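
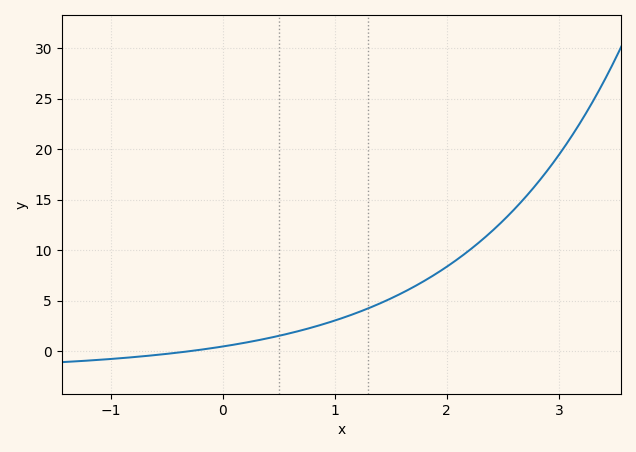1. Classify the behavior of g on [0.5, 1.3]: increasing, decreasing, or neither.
increasing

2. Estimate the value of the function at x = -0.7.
-0.486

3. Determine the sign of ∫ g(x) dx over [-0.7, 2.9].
positive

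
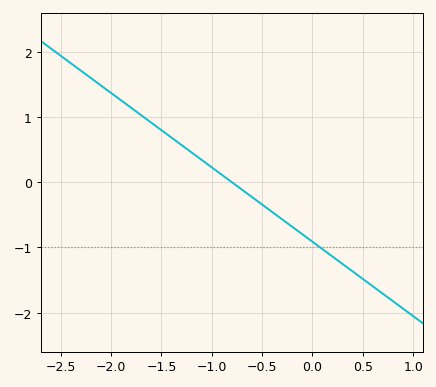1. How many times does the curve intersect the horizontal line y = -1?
1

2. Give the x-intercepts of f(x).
-0.8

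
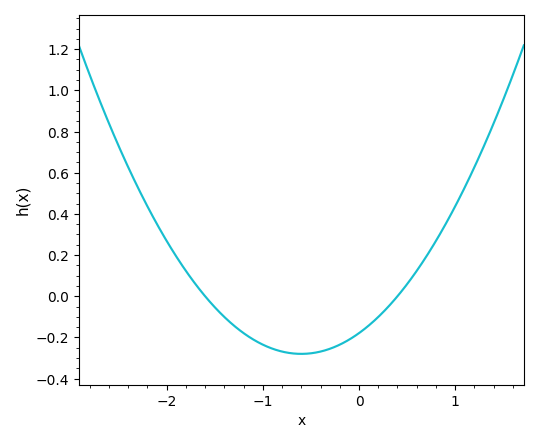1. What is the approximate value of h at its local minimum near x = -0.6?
-0.28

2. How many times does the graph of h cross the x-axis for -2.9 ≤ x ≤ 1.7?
2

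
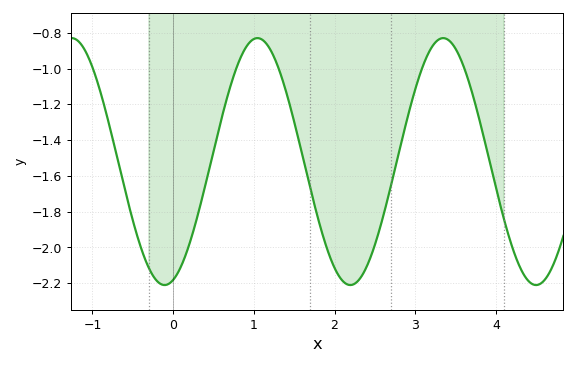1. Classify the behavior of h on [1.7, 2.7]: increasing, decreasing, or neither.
neither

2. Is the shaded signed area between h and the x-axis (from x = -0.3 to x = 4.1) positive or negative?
negative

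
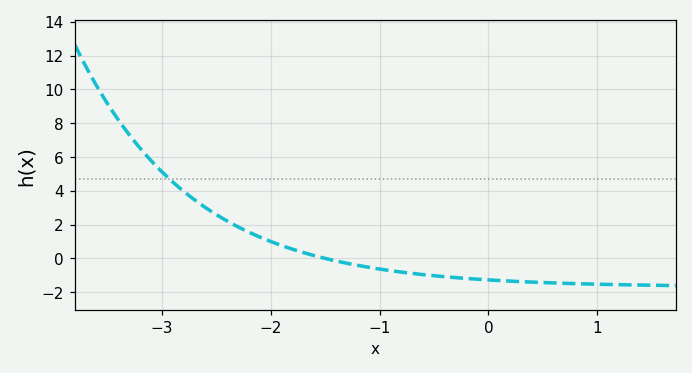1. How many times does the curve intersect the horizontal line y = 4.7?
1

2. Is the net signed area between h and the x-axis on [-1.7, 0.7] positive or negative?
negative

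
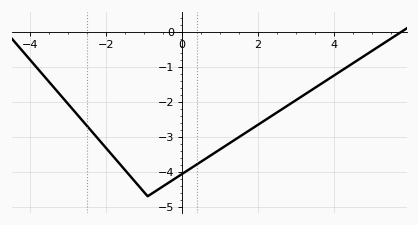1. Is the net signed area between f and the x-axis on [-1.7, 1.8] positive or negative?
negative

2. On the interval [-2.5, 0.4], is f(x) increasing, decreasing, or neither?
neither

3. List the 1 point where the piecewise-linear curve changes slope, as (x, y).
(-0.9, -4.7)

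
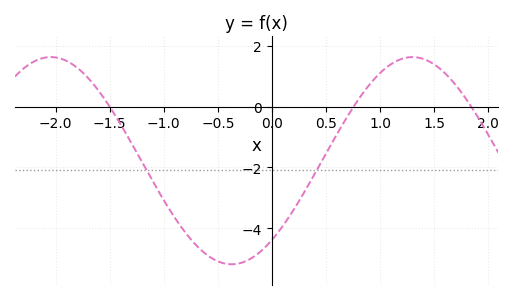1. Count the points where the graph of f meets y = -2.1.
2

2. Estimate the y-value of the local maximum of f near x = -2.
1.6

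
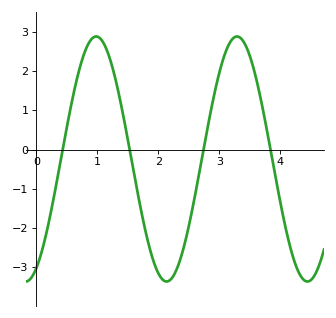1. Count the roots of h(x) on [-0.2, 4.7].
4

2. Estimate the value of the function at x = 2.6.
-1.2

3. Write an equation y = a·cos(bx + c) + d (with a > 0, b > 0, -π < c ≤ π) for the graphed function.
y = 3.12cos(2.72x - 2.67) - 0.24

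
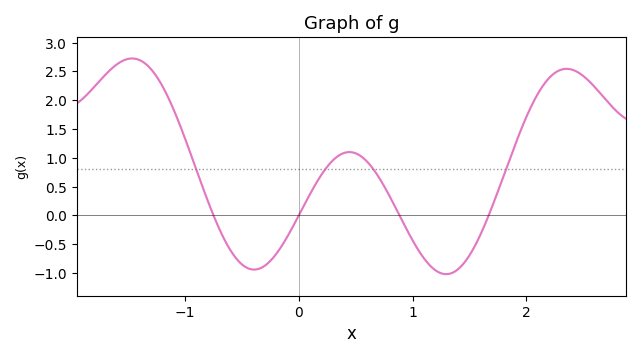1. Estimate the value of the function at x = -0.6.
-0.6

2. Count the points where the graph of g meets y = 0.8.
4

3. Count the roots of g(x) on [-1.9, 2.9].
4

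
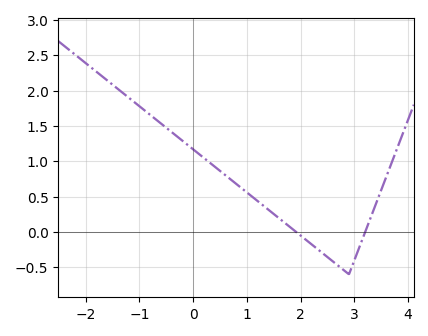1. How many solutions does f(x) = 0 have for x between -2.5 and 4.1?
2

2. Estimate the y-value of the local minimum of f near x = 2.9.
-0.6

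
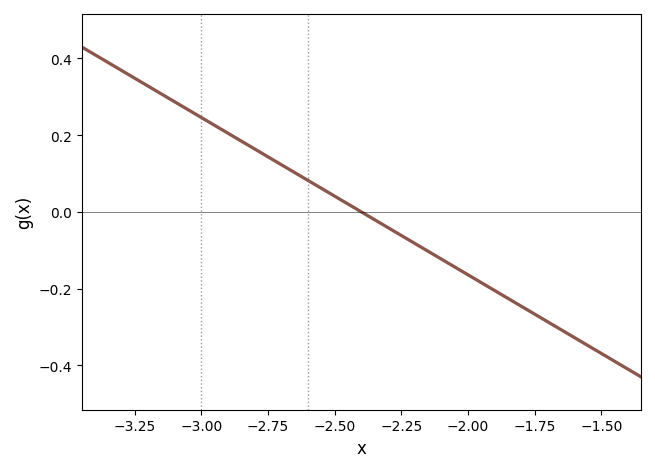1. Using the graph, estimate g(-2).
-0.164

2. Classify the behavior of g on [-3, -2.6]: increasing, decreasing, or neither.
decreasing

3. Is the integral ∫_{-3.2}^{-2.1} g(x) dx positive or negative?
positive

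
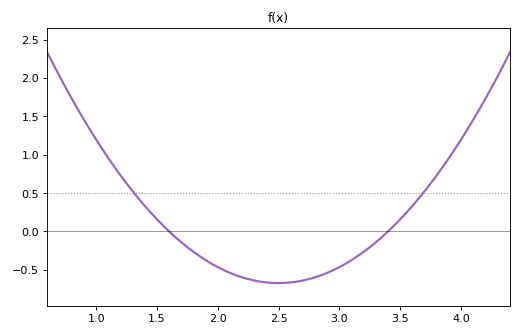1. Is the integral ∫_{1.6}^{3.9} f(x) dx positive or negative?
negative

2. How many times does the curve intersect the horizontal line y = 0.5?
2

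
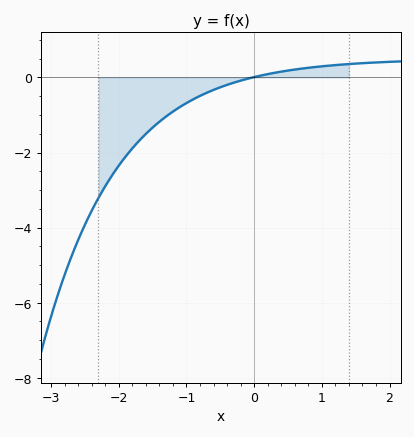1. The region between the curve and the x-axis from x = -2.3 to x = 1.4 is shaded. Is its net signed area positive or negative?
negative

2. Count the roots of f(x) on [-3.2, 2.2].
1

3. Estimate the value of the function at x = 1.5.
0.4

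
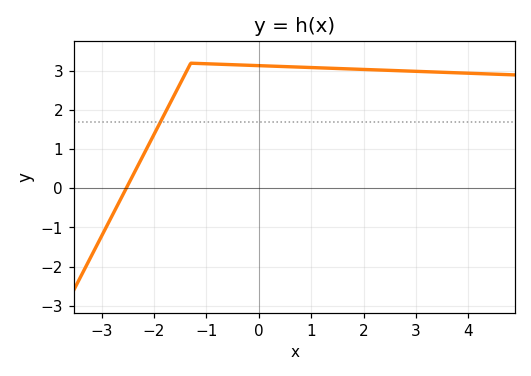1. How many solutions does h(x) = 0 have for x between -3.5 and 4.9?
1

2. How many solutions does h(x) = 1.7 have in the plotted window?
1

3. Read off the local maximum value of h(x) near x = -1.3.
3.2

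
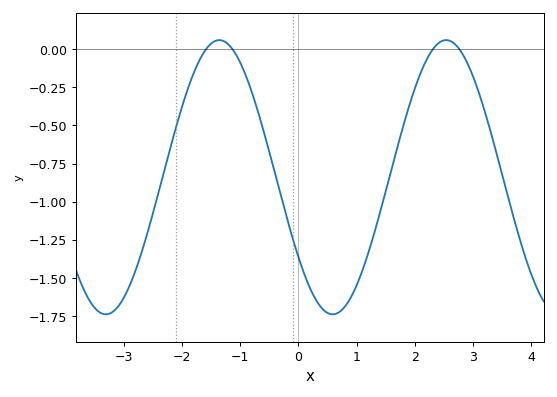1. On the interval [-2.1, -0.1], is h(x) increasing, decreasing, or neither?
neither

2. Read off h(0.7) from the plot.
-1.75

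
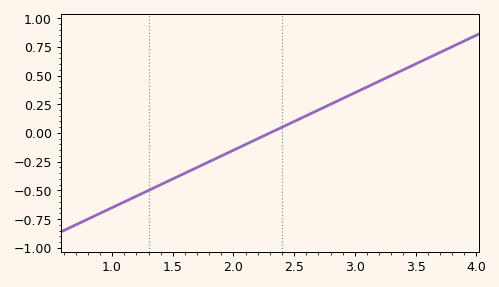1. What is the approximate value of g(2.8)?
0.25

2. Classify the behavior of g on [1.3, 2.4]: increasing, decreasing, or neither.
increasing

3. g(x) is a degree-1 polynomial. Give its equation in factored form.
y = 0.5(x - 2.3)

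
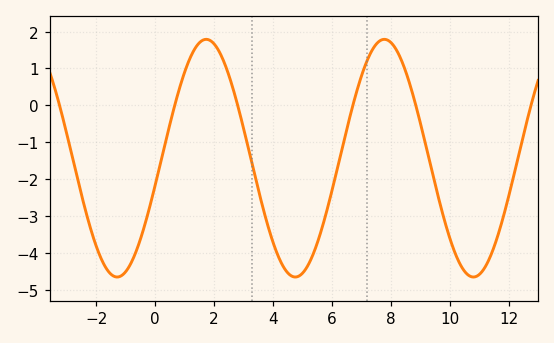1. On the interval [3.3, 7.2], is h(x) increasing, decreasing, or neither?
neither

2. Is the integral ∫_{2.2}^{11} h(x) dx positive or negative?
negative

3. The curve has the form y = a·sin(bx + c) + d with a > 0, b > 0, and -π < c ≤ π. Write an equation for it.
y = 3.22sin(1.04x - 0.232) - 1.43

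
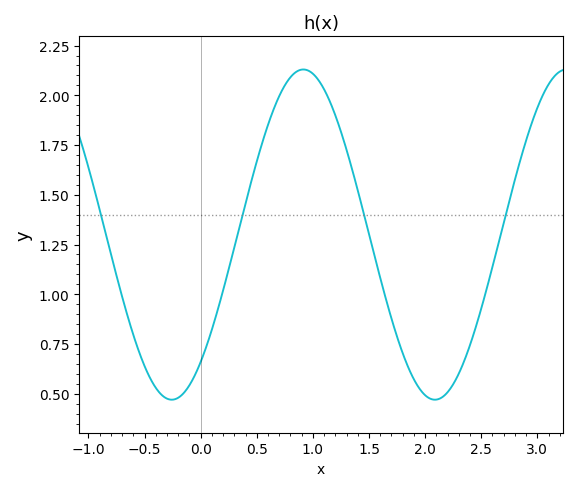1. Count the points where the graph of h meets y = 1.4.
4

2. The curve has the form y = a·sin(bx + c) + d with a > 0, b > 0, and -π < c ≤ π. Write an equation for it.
y = 0.83sin(2.68x - 0.882) + 1.3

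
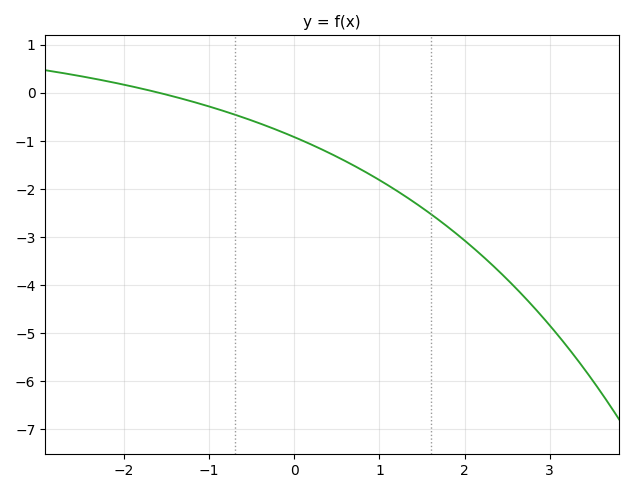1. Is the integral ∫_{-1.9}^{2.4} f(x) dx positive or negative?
negative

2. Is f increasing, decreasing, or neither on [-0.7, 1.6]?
decreasing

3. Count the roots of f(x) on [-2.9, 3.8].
1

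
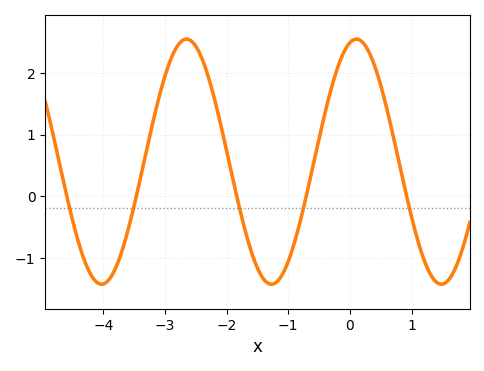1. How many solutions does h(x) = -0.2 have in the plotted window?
5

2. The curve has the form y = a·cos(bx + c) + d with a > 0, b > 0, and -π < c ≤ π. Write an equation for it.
y = 1.99cos(2.28x - 0.242) + 0.56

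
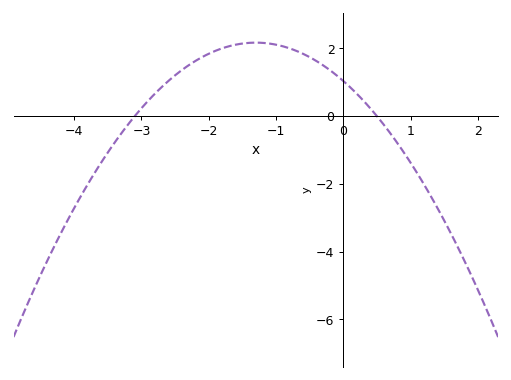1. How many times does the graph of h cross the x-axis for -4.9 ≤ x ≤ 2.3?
2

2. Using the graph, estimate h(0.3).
0.456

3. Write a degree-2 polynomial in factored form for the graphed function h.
y = -0.67(x + 3.1)(x - 0.5)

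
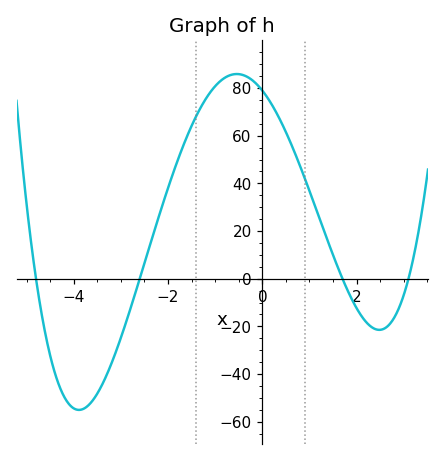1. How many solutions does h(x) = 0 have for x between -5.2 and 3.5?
4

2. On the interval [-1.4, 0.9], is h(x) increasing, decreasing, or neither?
neither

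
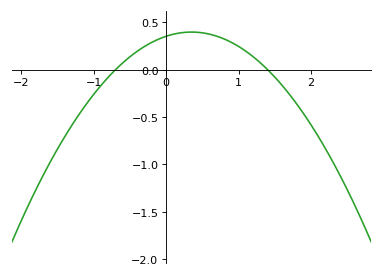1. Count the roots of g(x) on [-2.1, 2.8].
2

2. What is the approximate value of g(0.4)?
0.396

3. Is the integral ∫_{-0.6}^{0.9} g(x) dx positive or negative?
positive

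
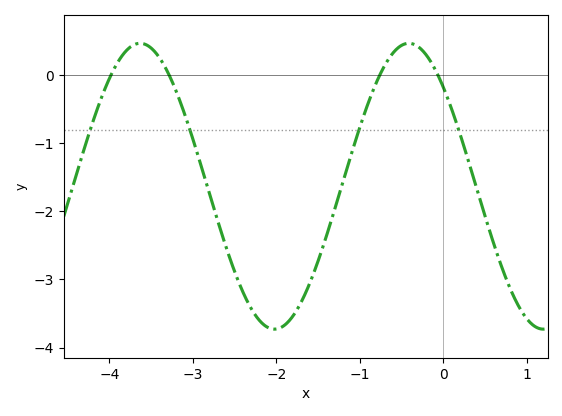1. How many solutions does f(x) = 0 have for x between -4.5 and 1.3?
4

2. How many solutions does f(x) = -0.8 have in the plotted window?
4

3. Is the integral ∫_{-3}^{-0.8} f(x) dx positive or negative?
negative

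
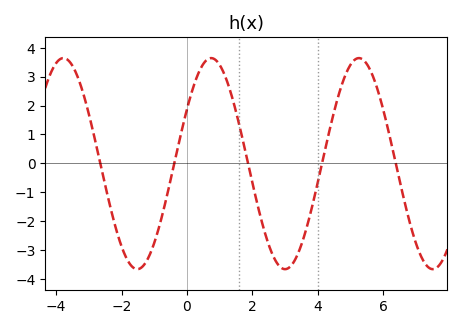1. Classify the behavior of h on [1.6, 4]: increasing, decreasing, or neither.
neither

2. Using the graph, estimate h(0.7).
3.63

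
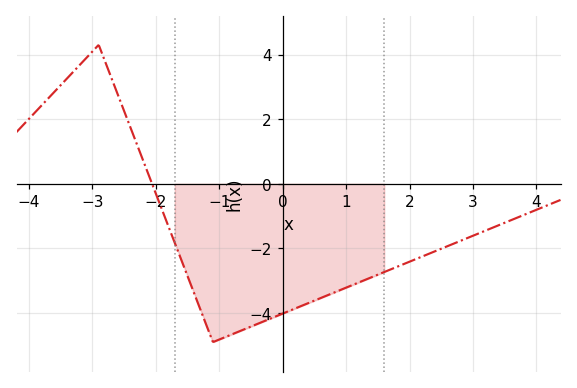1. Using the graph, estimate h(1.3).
-2.97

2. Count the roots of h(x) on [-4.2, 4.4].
1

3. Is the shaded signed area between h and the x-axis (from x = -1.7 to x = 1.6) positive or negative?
negative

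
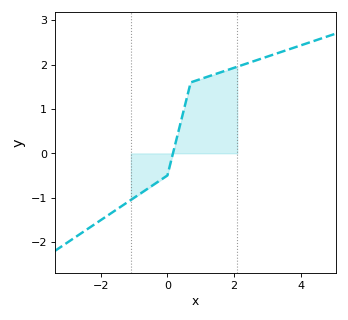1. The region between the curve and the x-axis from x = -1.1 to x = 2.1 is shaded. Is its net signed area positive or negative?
positive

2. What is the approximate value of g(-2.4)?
-1.7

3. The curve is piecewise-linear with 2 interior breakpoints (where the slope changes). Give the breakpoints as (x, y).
(0, -0.5); (0.7, 1.6)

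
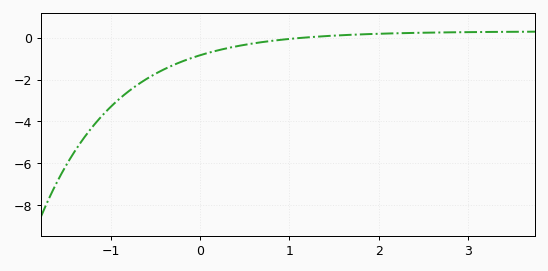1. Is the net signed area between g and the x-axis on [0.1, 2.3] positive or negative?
negative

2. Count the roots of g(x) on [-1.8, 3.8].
1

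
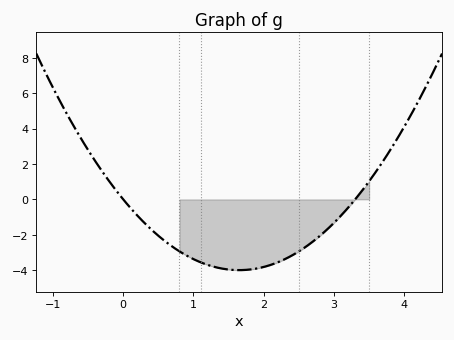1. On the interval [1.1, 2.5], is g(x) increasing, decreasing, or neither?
neither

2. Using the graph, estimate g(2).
-3.82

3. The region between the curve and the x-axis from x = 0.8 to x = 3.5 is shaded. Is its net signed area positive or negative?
negative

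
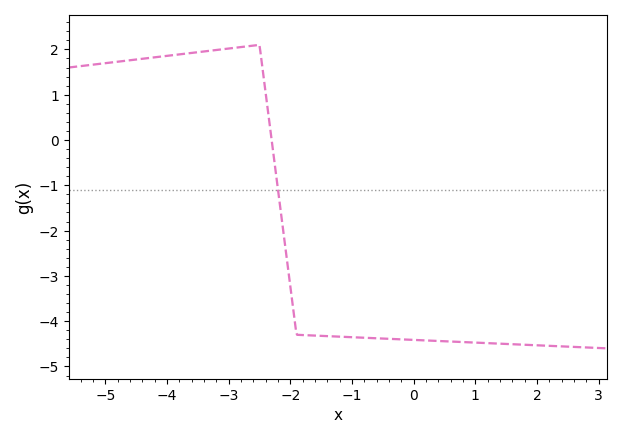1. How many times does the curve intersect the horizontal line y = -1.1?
1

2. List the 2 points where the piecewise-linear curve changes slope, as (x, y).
(-2.5, 2.1); (-1.9, -4.3)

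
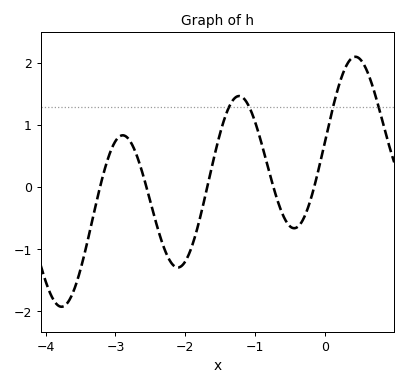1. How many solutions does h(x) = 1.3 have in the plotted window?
4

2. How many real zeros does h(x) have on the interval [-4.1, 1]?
5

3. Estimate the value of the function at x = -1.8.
-0.55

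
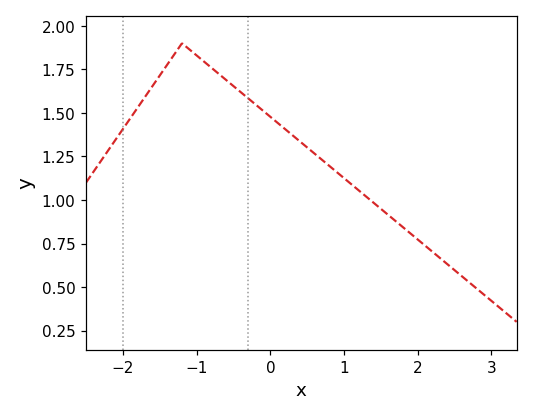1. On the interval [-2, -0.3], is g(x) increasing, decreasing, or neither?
neither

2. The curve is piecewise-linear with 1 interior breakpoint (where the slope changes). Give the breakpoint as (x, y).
(-1.2, 1.9)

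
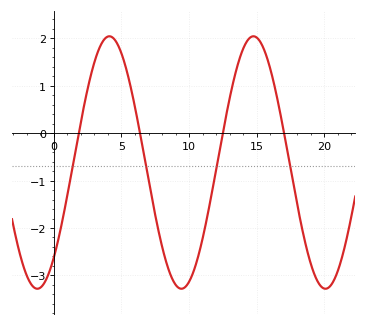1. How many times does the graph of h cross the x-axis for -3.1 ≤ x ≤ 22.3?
4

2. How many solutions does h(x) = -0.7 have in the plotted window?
4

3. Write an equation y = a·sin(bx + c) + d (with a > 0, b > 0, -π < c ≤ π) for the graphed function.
y = 2.66sin(0.59x - 0.85) - 0.62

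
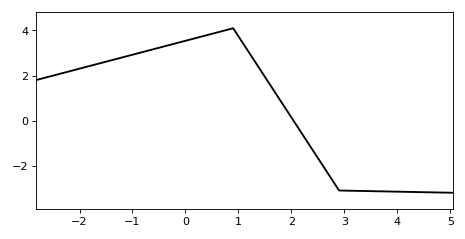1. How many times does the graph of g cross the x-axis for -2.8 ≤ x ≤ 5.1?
1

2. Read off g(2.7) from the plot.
-2.4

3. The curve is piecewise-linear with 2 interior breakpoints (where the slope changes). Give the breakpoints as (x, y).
(0.9, 4.1); (2.9, -3.1)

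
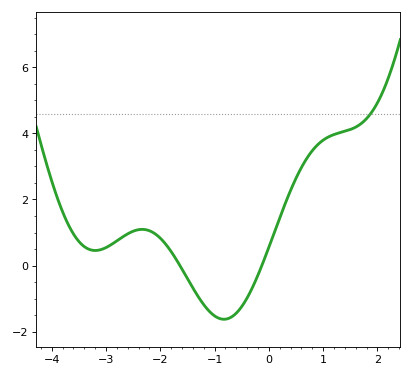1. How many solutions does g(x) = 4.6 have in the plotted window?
1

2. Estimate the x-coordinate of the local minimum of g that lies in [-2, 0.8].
-0.8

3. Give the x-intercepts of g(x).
-1.6, -0.1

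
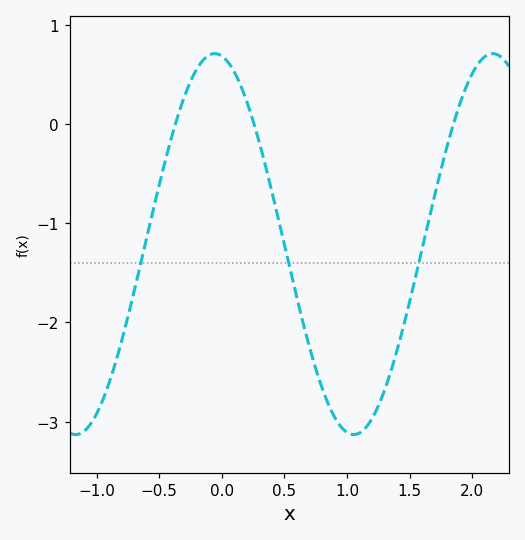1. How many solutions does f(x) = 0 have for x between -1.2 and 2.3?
3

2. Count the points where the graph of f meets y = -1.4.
3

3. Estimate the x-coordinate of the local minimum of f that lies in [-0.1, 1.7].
1.05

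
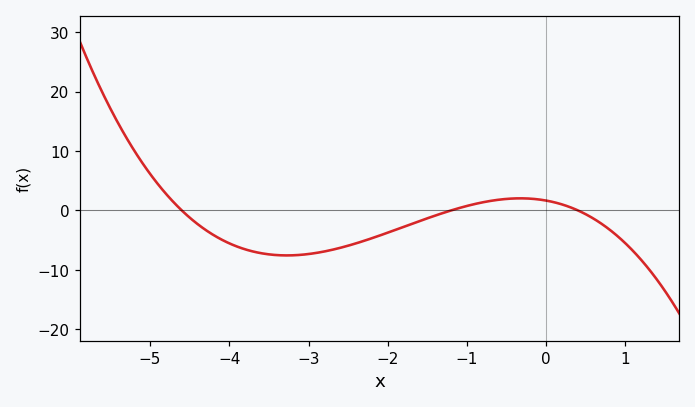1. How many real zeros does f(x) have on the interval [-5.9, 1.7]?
3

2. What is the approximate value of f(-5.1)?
8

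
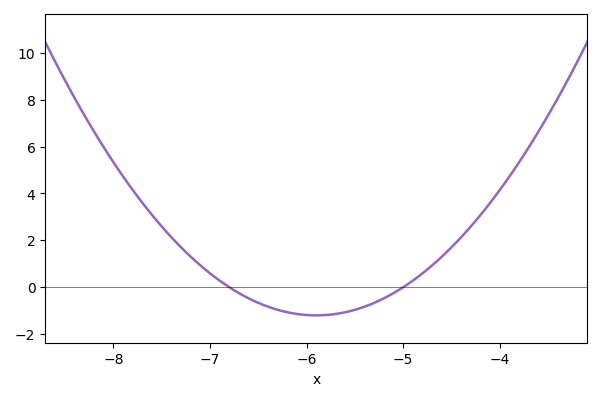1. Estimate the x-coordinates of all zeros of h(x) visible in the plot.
-6.8, -5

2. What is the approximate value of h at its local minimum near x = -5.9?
-1.2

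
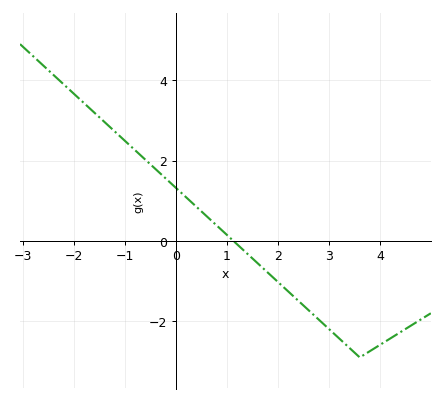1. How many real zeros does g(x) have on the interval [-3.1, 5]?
1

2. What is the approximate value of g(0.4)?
0.8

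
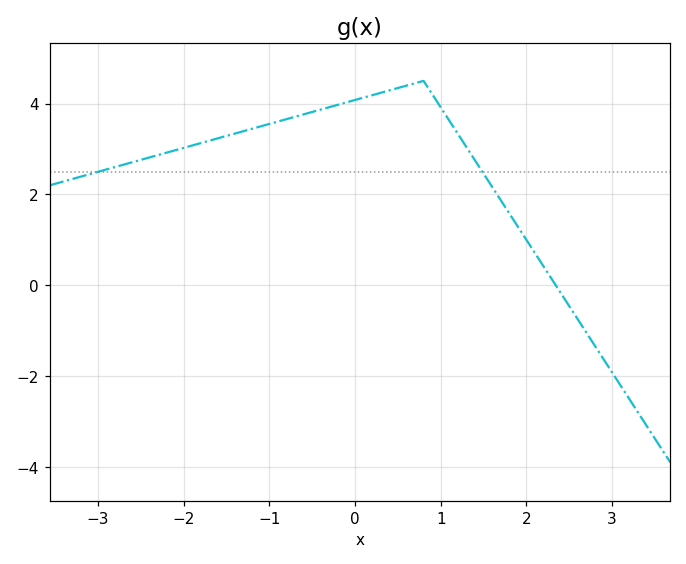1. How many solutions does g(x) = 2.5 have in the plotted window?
2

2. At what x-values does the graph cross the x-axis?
2.3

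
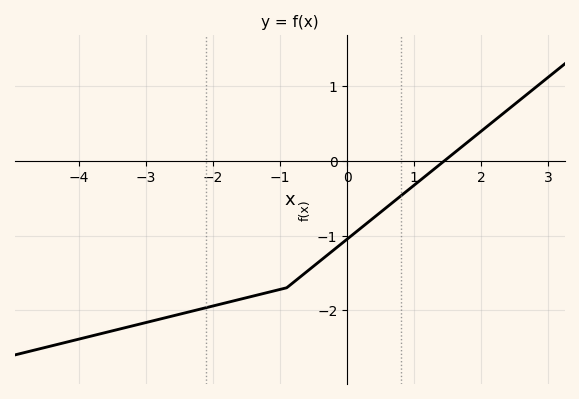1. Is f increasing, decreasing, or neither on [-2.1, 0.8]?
increasing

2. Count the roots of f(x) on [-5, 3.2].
1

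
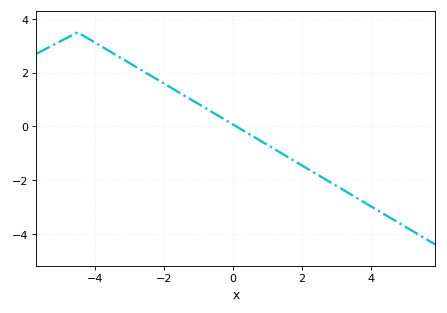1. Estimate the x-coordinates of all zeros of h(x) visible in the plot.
0.089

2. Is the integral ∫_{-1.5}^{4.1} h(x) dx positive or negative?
negative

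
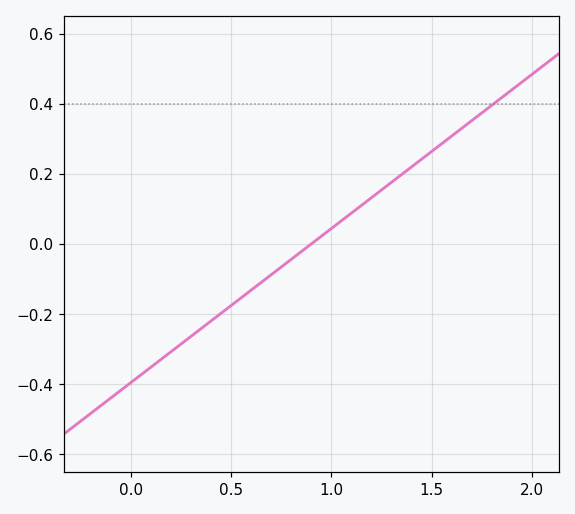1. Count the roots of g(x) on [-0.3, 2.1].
1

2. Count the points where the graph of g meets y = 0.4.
1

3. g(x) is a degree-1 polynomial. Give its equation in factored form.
y = 0.44(x - 0.9)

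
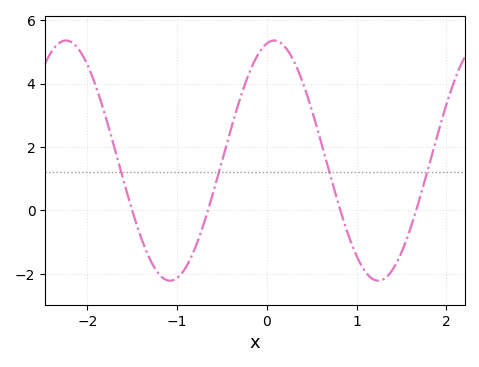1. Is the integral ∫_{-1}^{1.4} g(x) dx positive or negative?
positive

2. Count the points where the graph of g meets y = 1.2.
4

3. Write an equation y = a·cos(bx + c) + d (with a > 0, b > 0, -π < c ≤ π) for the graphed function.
y = 3.79cos(2.7x - 0.22) + 1.57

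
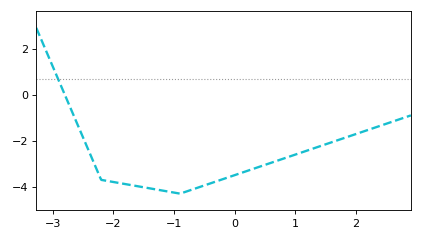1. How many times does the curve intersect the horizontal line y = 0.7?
1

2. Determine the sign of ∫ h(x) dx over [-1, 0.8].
negative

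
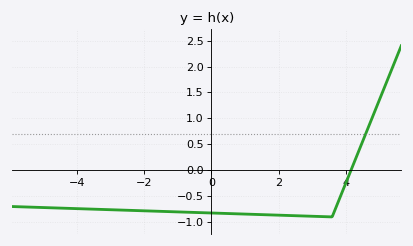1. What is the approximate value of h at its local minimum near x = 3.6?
-0.9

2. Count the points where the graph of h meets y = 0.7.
1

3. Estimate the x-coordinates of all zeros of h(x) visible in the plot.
4.2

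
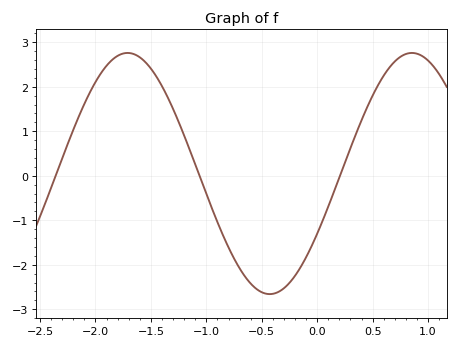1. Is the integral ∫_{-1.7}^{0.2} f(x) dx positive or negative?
negative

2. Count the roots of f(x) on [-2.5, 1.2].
3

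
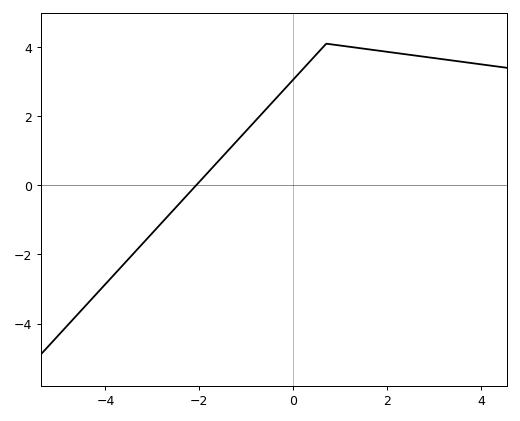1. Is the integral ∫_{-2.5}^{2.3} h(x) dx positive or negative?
positive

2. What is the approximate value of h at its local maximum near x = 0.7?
4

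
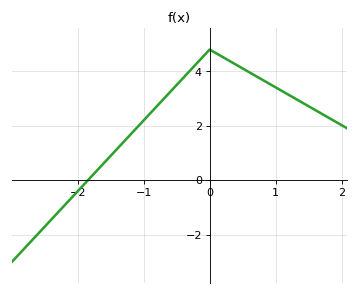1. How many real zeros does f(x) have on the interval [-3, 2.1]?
1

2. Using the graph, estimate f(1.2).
3.2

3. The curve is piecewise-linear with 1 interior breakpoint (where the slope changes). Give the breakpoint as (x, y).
(0, 4.8)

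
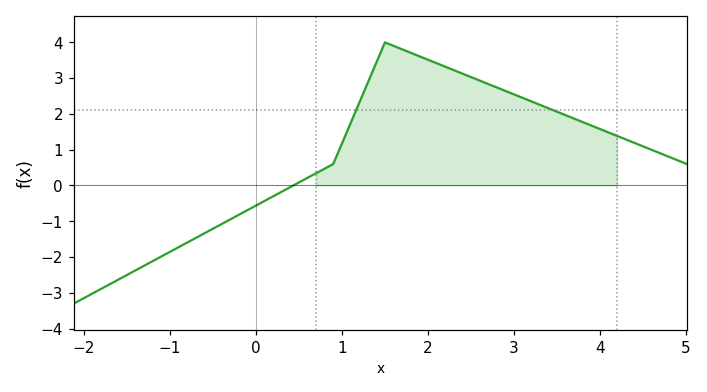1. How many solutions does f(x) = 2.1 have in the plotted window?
2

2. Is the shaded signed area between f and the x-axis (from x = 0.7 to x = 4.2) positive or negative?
positive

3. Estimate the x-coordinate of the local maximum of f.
1.5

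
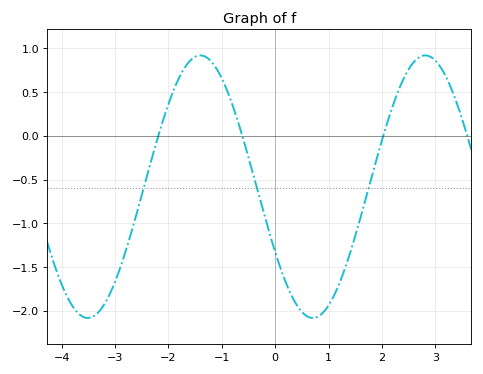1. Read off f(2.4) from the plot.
0.645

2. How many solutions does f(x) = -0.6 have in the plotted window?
3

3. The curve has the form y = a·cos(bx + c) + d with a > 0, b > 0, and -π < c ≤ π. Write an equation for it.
y = 1.5cos(1.49x + 2.09) - 0.58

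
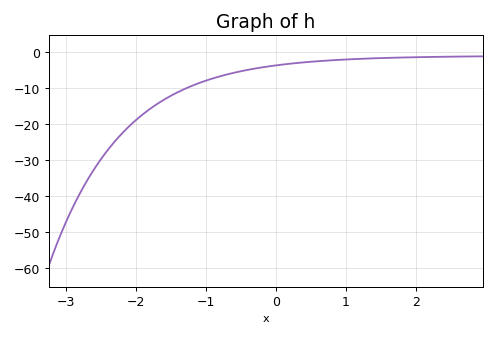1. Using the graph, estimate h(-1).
-7.88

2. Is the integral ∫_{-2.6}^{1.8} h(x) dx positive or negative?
negative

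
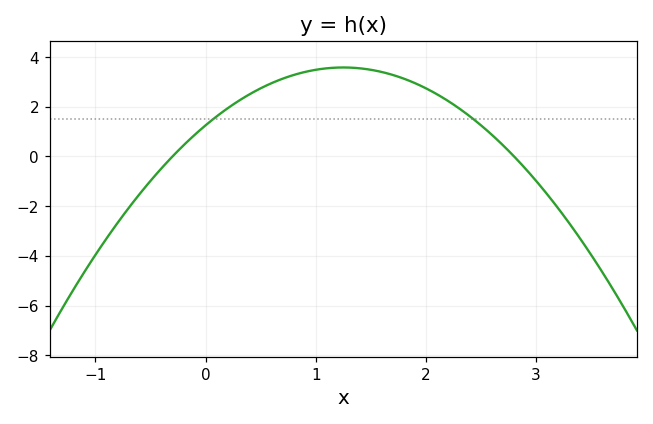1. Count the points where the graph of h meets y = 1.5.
2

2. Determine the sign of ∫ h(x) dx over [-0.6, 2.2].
positive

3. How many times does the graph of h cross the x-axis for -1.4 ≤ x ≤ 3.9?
2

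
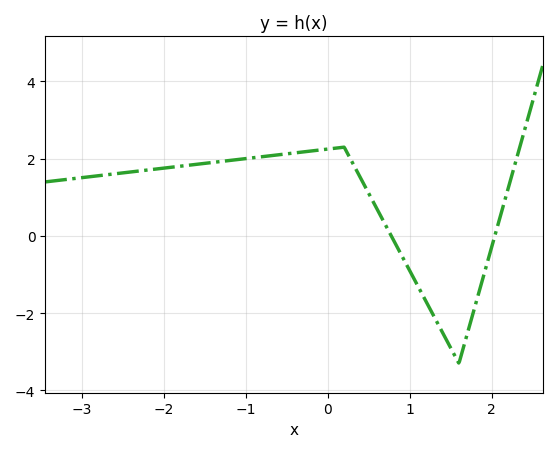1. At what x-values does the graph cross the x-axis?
0.775, 2.04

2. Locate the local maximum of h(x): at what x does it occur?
0.198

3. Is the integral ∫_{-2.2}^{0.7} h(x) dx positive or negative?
positive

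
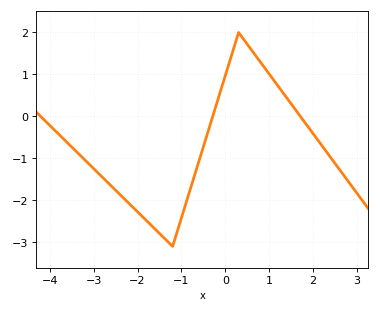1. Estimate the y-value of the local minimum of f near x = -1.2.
-3.1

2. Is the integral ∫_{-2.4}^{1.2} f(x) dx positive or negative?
negative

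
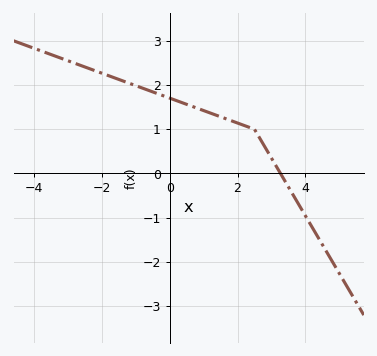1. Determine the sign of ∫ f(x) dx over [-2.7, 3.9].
positive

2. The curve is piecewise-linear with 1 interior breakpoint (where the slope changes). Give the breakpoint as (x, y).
(2.5, 1)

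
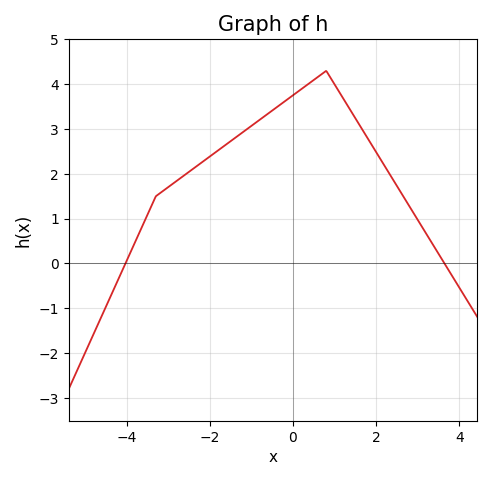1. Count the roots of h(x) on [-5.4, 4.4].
2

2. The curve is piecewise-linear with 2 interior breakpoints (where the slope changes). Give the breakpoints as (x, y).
(-3.3, 1.5); (0.8, 4.3)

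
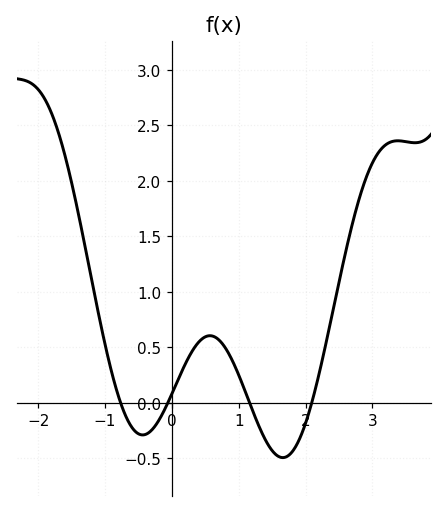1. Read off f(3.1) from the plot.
2.25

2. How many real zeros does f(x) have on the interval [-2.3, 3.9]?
4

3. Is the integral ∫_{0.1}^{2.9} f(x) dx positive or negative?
positive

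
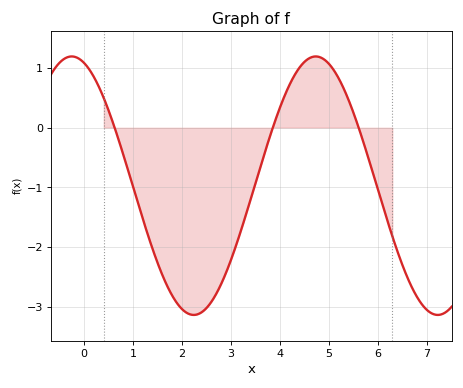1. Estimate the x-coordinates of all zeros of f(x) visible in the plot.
0.6, 3.8, 5.6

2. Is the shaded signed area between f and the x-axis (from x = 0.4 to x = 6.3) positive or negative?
negative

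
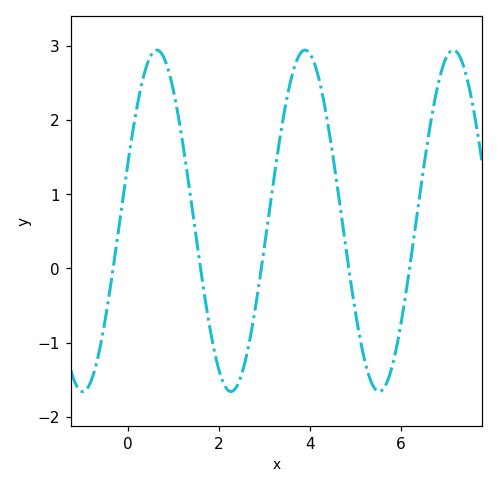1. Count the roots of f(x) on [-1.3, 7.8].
5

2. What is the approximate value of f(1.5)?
0.4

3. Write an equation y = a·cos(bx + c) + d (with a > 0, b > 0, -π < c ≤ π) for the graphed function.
y = 2.3cos(1.9x - 1.2) + 0.64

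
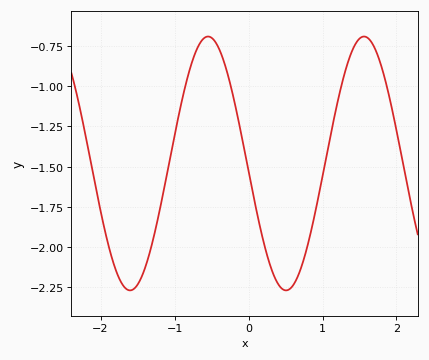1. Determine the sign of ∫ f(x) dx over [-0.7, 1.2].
negative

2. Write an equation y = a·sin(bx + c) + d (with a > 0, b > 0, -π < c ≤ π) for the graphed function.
y = 0.79sin(3x - 3.1) - 1.48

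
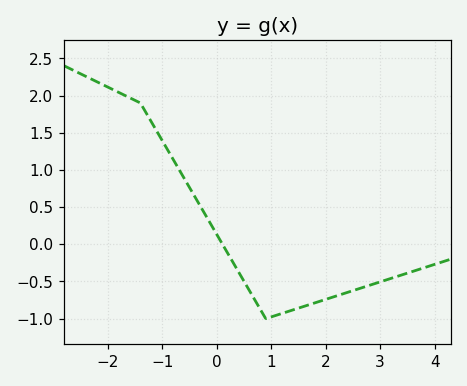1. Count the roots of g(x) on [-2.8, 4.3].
1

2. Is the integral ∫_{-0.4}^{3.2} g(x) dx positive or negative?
negative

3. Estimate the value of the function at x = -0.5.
0.765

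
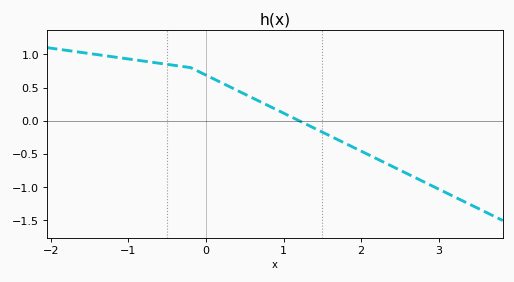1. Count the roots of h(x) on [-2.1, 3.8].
1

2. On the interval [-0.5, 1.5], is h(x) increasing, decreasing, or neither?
decreasing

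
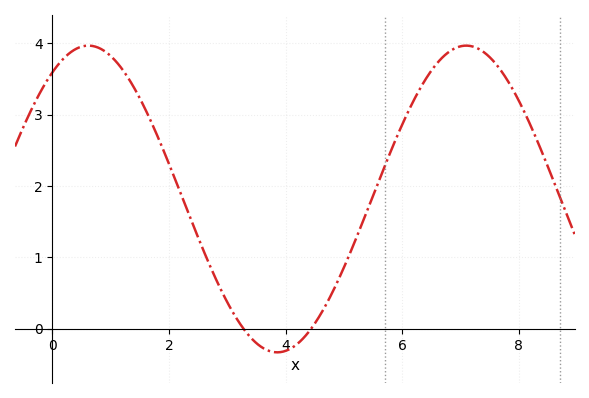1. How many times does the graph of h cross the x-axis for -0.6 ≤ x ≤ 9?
2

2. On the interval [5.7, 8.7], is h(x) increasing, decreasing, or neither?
neither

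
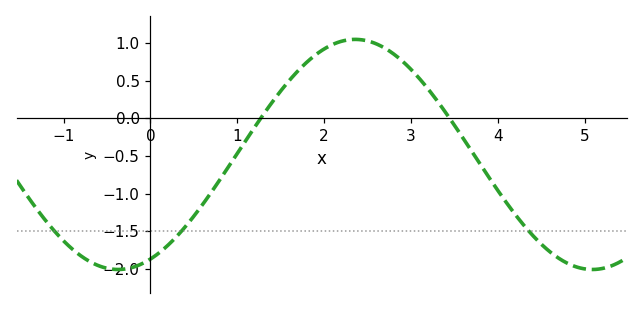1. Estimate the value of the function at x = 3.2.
0.4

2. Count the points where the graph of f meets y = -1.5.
3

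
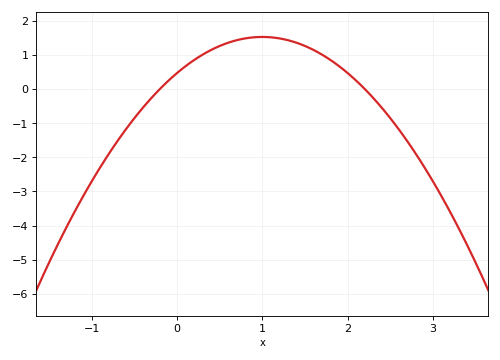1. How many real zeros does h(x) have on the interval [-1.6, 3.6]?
2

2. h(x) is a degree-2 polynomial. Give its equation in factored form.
y = -1.06(x + 0.2)(x - 2.2)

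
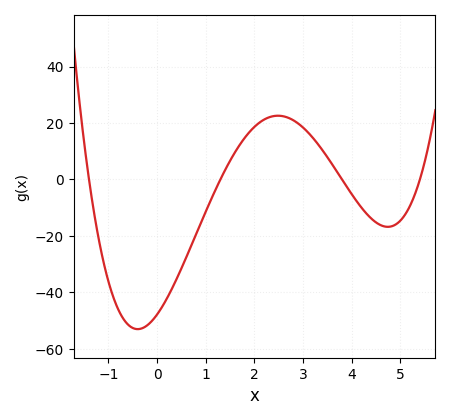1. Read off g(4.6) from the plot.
-16.2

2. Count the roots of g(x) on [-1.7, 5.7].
4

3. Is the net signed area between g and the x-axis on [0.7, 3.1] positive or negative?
positive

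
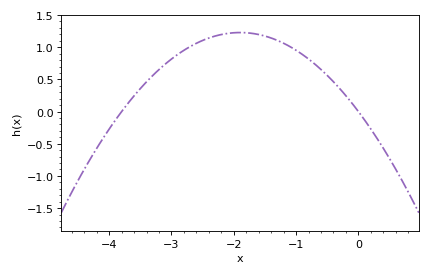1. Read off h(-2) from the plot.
1.22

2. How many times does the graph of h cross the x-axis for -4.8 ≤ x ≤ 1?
2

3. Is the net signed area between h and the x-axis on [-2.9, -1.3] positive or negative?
positive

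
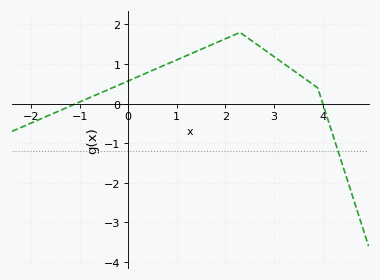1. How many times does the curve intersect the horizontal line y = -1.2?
1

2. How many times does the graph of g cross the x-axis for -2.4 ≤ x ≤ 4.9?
2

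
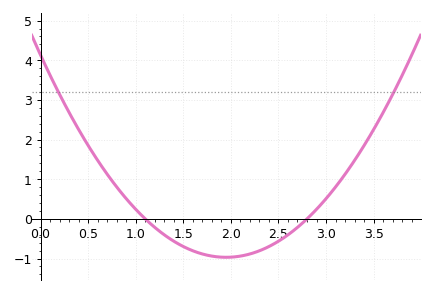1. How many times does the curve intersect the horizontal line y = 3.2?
2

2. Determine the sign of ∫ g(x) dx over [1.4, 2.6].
negative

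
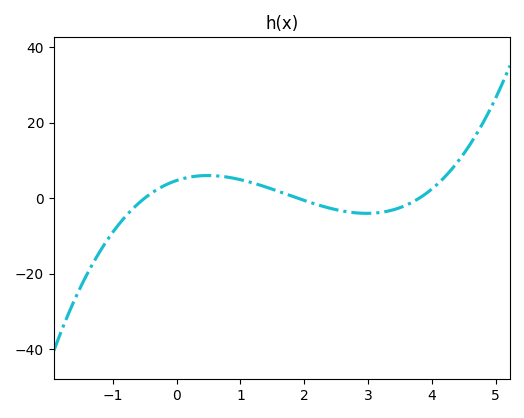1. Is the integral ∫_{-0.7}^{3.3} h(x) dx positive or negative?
positive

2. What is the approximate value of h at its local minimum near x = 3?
-4.01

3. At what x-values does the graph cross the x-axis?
-0.5, 1.9, 3.8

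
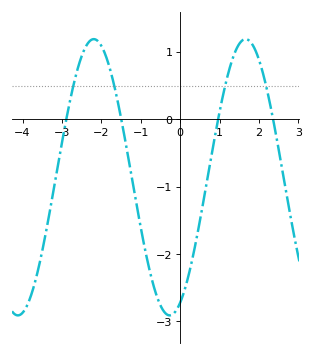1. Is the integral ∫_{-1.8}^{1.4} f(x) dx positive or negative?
negative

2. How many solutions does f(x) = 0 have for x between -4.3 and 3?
4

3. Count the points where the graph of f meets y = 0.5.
4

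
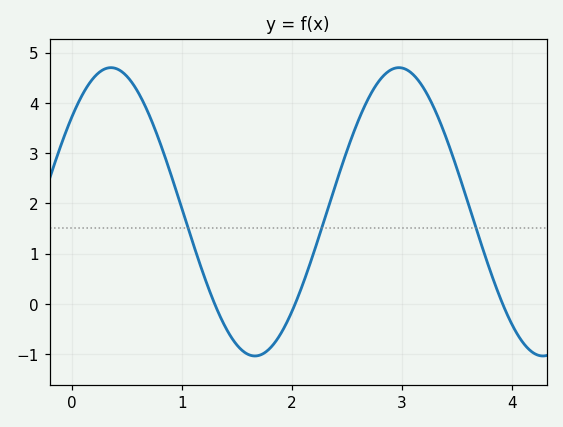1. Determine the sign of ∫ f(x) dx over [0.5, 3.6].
positive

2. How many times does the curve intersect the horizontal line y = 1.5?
3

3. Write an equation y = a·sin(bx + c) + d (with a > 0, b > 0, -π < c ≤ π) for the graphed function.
y = 2.87sin(2.4x + 0.722) + 1.83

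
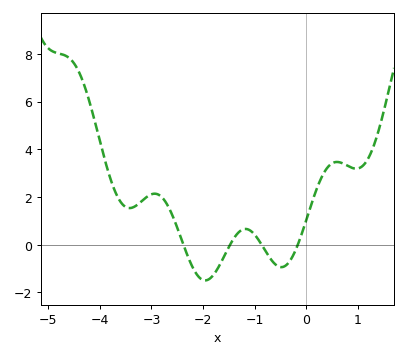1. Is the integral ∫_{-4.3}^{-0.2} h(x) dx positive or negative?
positive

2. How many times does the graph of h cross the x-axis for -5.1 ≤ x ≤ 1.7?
4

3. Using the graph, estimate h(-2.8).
2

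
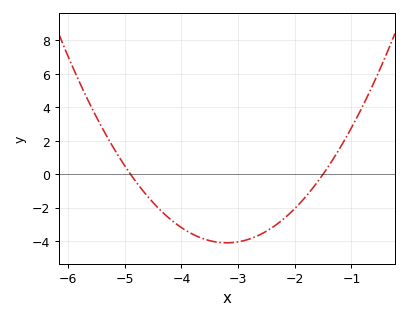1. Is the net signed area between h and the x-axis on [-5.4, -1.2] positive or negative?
negative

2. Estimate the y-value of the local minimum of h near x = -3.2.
-4.1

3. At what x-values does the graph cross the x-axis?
-4.9, -1.5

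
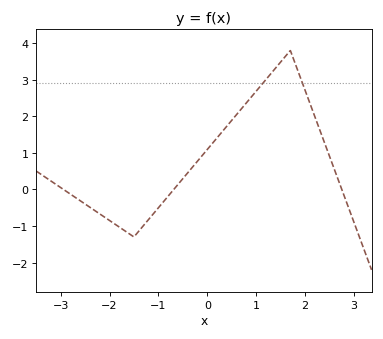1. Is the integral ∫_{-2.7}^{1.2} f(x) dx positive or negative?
positive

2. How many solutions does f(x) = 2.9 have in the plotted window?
2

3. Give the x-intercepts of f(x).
-2.9, -0.7, 2.8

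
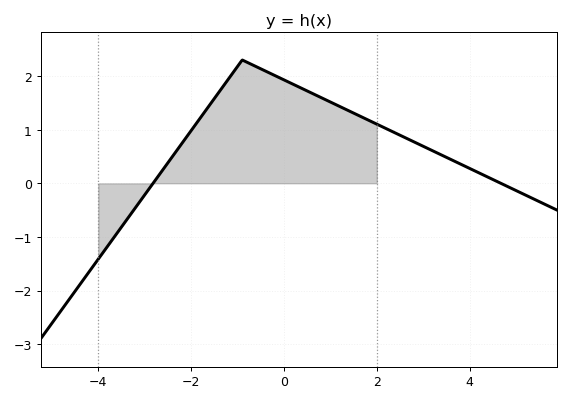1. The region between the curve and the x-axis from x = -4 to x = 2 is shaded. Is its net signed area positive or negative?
positive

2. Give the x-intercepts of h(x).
-2.8, 4.6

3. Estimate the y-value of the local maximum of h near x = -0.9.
2.3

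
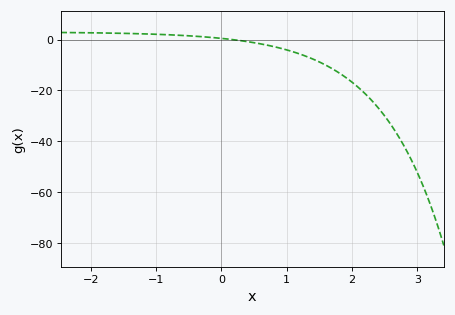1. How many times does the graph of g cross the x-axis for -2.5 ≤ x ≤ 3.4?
1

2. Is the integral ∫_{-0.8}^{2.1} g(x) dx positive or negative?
negative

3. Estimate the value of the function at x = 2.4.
-26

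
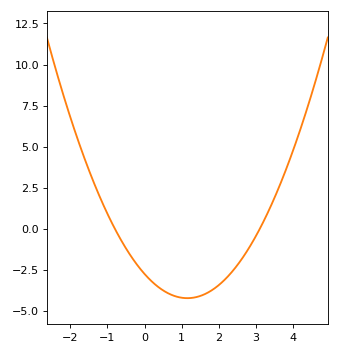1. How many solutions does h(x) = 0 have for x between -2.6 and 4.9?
2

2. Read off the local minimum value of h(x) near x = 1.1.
-4.2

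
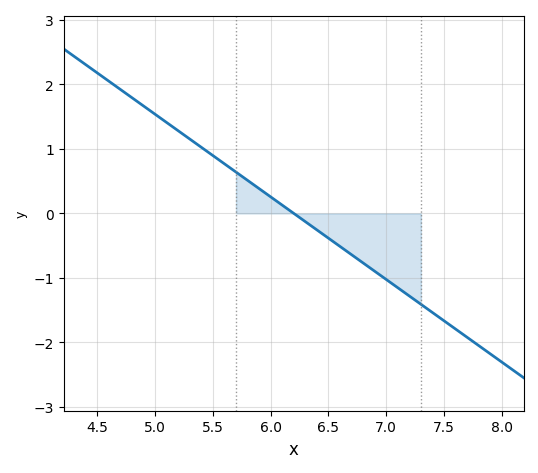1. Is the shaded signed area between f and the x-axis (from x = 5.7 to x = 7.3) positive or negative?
negative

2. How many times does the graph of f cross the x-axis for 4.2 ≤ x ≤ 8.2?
1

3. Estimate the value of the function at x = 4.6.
2.05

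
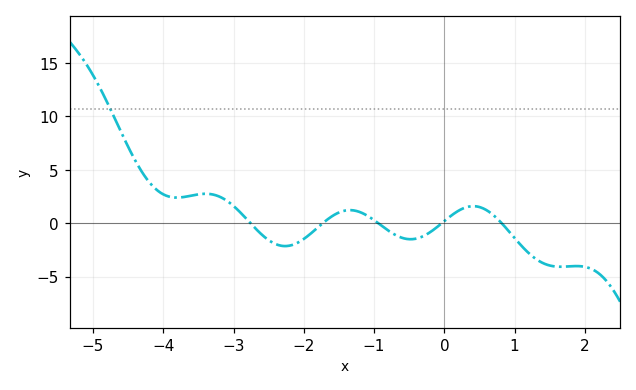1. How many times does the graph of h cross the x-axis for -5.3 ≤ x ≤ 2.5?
5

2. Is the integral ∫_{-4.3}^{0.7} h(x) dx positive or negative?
positive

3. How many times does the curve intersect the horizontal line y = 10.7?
1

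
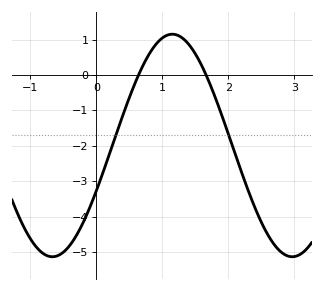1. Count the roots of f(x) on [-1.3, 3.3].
2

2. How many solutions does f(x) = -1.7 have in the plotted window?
2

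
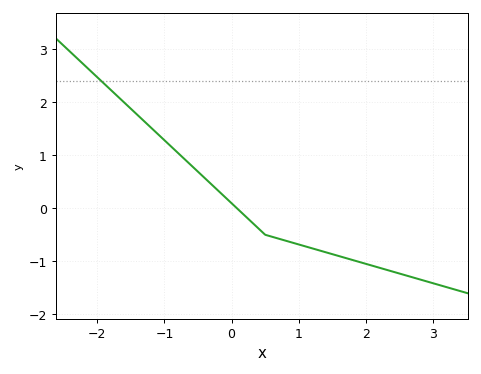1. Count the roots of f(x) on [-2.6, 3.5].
1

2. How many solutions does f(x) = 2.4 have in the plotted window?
1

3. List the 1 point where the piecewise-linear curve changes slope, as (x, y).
(0.5, -0.5)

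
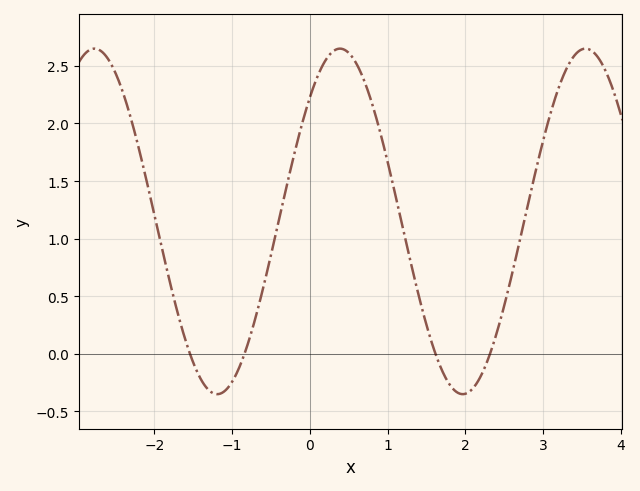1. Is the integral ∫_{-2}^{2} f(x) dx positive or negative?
positive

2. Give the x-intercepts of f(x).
-1.54, -0.841, 1.62, 2.32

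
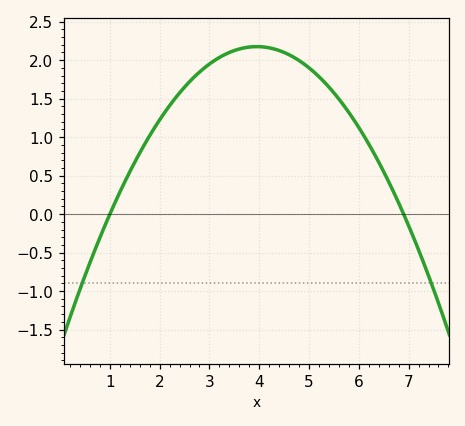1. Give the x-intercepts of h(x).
1, 6.9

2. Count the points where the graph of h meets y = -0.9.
2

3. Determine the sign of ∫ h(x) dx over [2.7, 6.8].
positive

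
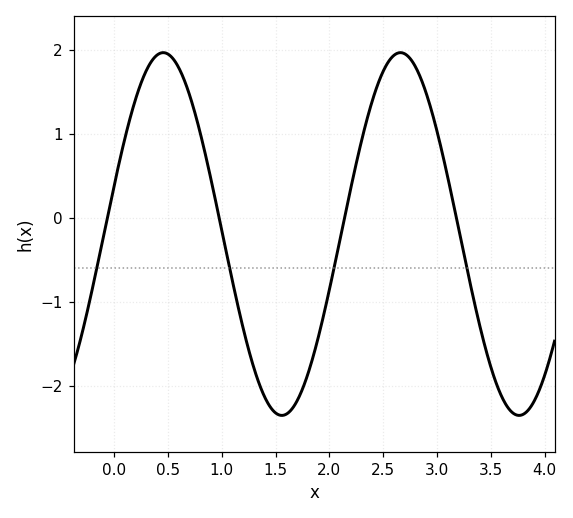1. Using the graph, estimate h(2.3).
0.925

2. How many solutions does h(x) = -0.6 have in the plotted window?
4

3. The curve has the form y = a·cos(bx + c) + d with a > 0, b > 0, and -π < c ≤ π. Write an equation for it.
y = 2.16cos(2.85x - 1.3) - 0.19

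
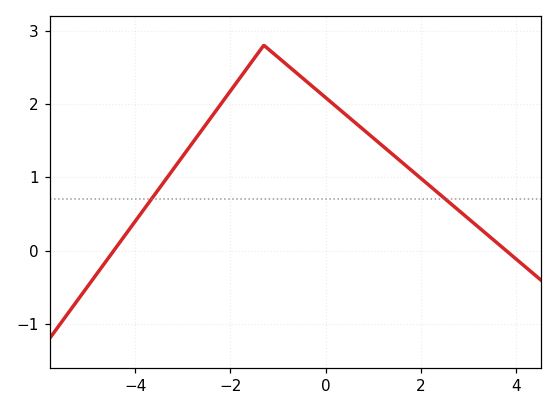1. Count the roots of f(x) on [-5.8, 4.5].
2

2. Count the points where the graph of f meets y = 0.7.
2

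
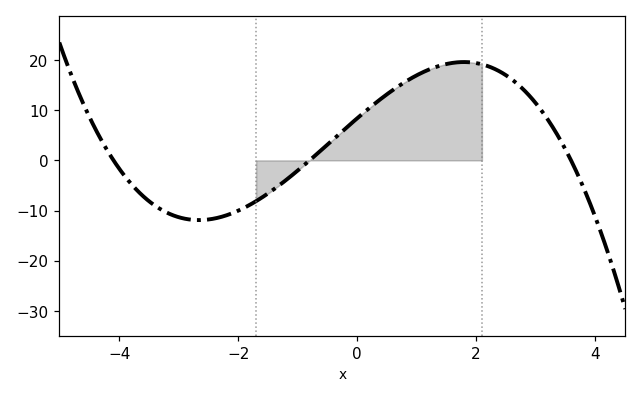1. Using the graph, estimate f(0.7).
15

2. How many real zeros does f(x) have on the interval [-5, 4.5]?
3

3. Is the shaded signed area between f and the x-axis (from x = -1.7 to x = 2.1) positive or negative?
positive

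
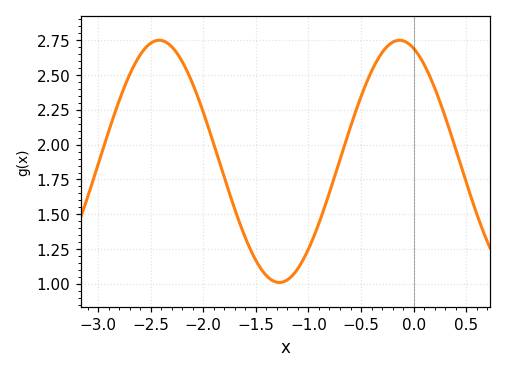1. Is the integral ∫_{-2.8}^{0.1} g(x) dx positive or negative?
positive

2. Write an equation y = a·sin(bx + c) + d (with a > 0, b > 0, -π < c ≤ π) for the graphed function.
y = 0.87sin(2.75x + 1.94) + 1.88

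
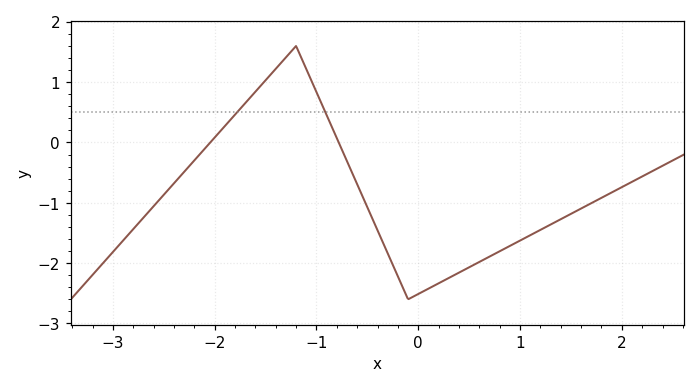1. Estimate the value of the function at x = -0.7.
-0.3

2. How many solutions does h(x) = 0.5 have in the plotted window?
2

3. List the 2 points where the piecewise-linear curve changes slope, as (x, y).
(-1.2, 1.6); (-0.1, -2.6)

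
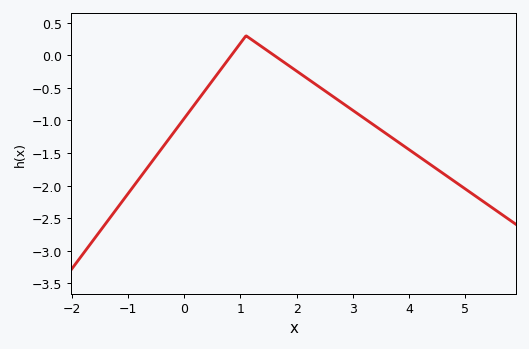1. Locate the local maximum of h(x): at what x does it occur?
1.2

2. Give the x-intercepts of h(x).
0.8, 1.6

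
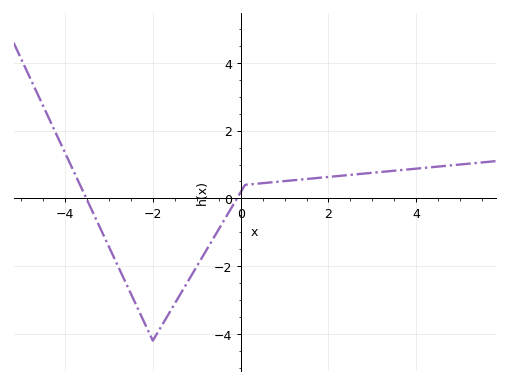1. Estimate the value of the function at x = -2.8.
-2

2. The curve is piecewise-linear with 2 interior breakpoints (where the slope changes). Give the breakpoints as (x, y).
(-2, -4.2); (0.1, 0.4)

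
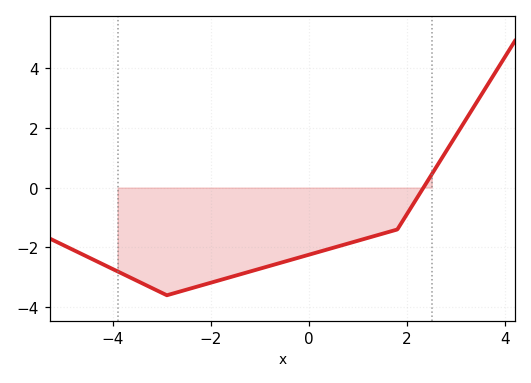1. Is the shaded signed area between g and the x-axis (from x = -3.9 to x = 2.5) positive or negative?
negative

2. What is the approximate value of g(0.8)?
-1.87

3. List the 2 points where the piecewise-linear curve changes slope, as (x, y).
(-2.9, -3.6); (1.8, -1.4)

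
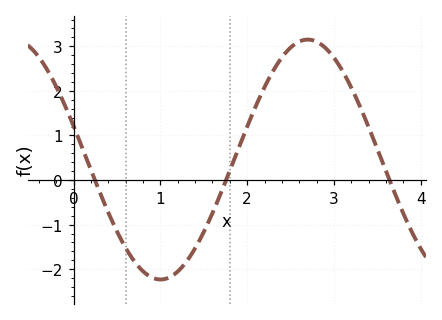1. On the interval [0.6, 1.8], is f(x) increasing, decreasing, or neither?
neither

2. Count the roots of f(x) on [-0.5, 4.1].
3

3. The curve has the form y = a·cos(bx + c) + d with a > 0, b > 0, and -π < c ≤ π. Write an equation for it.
y = 2.69cos(1.9x + 1.3) + 0.46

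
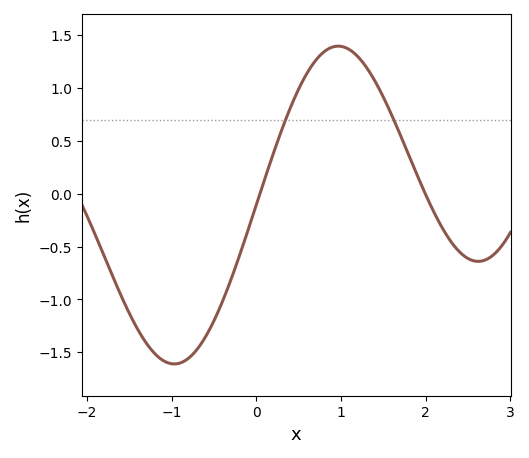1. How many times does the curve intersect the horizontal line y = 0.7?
2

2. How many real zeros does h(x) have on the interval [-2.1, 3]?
2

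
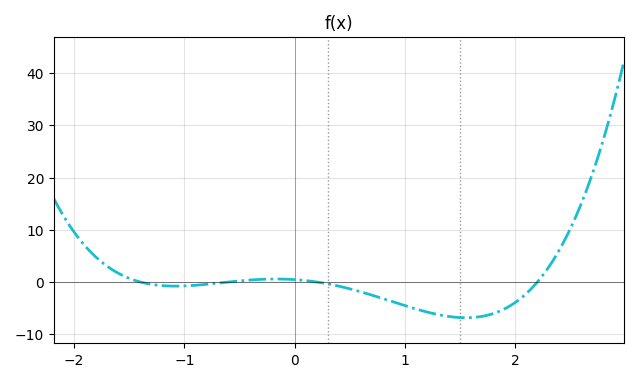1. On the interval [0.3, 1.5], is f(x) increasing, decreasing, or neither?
decreasing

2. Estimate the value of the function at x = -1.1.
-0.792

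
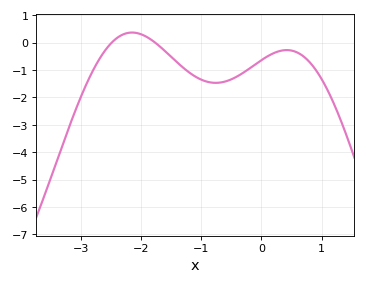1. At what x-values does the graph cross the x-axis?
-2.49, -1.77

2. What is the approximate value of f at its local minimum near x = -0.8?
-1.47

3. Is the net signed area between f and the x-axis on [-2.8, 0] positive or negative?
negative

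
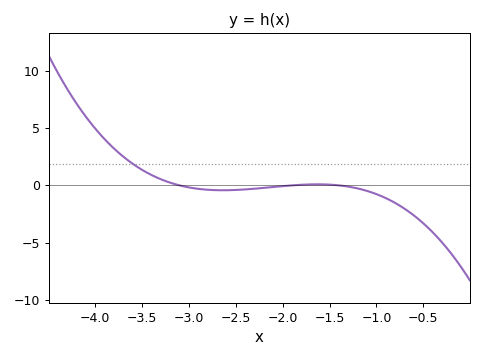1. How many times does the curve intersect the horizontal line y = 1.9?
1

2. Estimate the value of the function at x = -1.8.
0.052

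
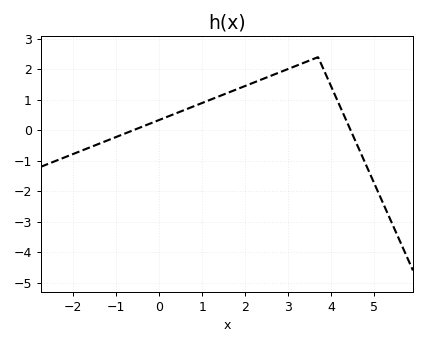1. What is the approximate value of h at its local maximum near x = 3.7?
2.4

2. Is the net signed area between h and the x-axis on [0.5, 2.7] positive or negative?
positive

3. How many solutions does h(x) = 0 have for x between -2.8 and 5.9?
2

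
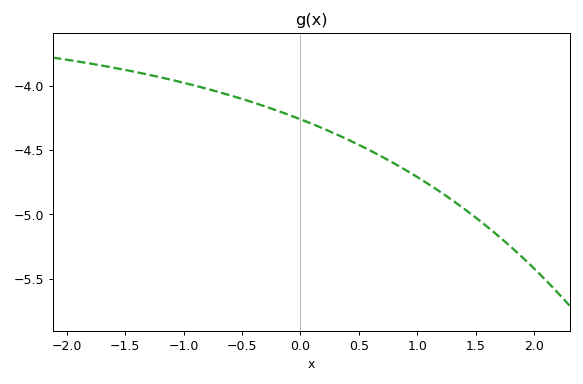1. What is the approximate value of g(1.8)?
-5.25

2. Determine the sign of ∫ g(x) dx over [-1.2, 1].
negative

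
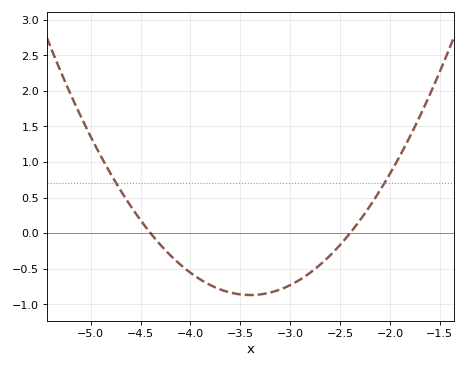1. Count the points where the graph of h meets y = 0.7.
2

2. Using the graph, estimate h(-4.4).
0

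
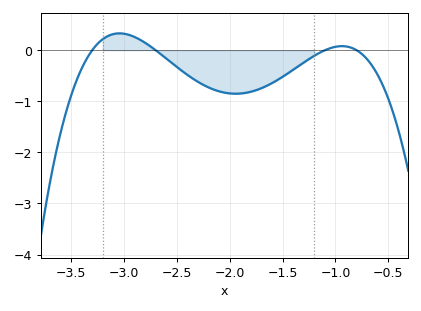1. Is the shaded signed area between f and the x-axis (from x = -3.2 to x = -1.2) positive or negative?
negative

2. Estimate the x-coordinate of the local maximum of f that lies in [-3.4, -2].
-3.05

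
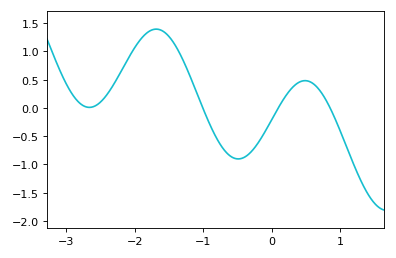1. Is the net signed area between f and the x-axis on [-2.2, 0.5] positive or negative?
positive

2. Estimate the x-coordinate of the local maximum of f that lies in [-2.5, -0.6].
-1.69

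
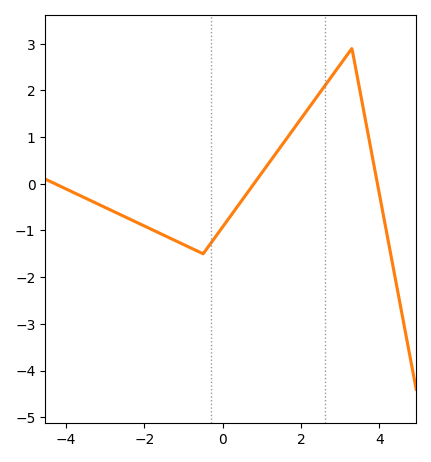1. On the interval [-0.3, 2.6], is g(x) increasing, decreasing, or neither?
increasing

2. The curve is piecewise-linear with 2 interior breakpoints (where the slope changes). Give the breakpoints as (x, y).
(-0.5, -1.5); (3.3, 2.9)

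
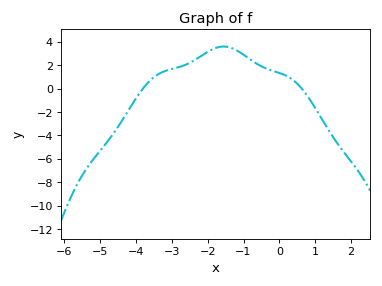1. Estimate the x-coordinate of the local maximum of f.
-1.55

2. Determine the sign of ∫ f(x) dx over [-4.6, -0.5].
positive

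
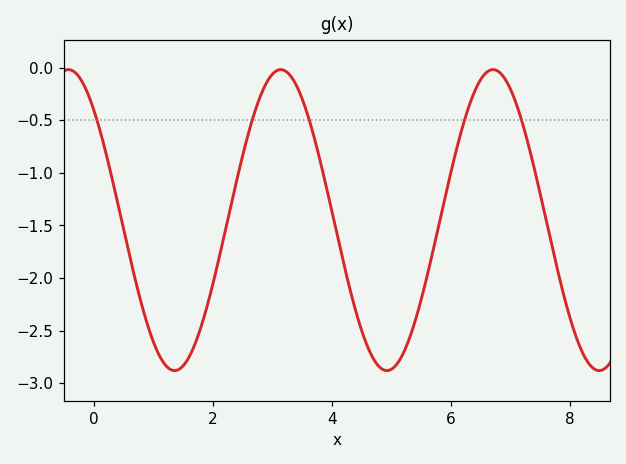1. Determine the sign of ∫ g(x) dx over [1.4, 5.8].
negative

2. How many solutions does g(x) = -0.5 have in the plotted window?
5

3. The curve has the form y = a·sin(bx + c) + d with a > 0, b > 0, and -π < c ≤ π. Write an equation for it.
y = 1.43sin(1.8x + 2.3) - 1.45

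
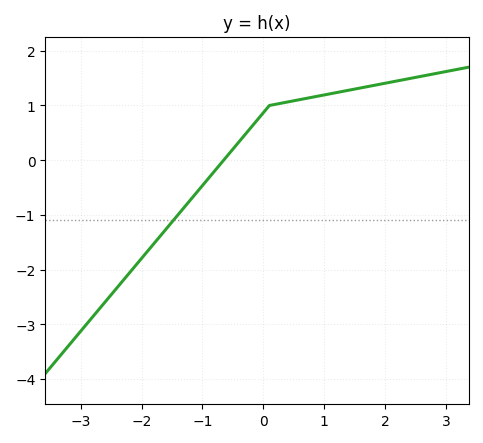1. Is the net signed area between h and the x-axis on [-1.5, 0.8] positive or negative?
positive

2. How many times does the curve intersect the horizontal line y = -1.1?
1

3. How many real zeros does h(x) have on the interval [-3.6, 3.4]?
1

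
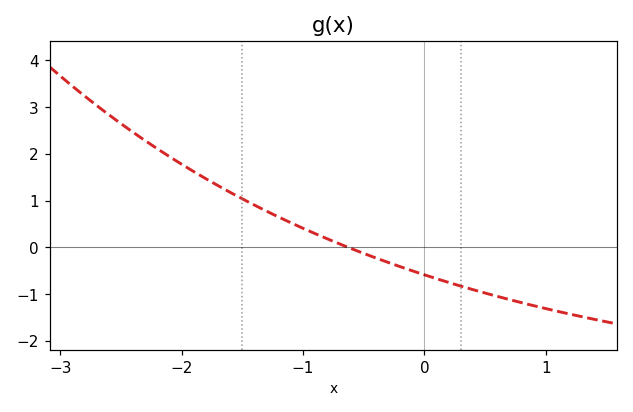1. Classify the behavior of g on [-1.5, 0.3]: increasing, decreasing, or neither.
decreasing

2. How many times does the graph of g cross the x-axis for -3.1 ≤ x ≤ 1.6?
1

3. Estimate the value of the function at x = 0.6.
-1.05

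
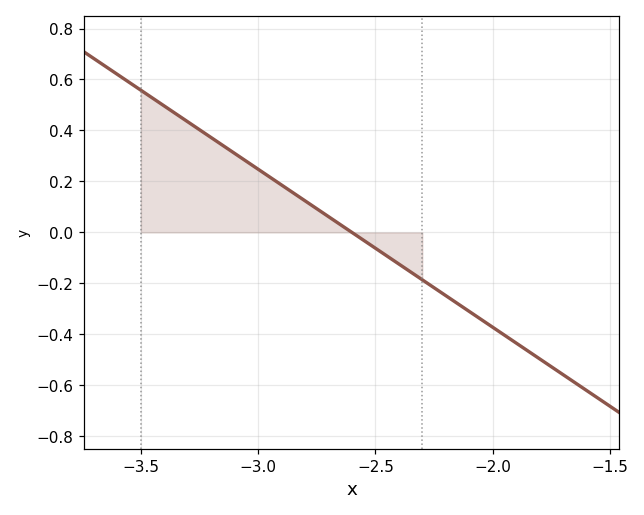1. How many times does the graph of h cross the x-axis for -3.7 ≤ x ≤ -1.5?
1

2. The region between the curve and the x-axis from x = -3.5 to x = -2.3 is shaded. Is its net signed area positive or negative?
positive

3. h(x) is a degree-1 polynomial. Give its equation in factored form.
y = -0.62(x + 2.6)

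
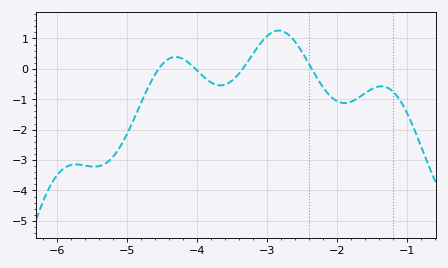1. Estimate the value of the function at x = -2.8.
1.25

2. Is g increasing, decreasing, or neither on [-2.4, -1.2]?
neither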